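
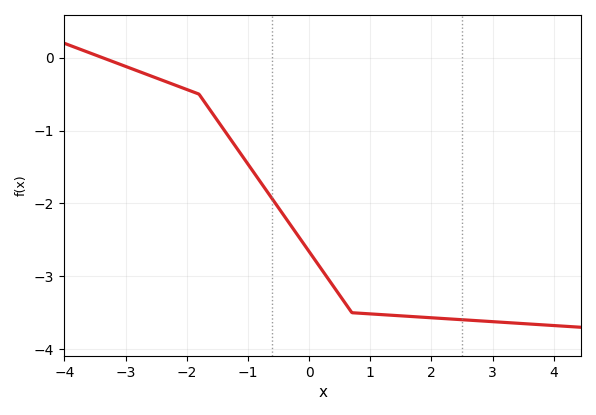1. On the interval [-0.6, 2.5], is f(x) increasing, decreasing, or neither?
decreasing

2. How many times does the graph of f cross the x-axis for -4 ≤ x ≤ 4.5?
1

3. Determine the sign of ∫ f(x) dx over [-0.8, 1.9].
negative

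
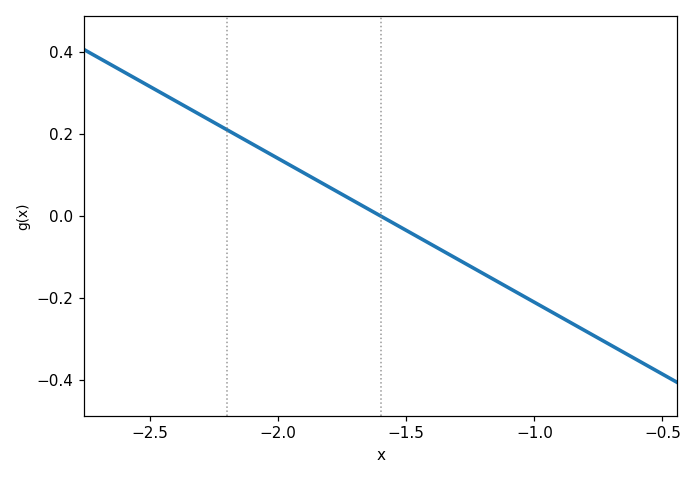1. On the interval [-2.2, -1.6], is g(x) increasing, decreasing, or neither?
decreasing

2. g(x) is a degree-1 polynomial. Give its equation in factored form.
y = -0.35(x + 1.6)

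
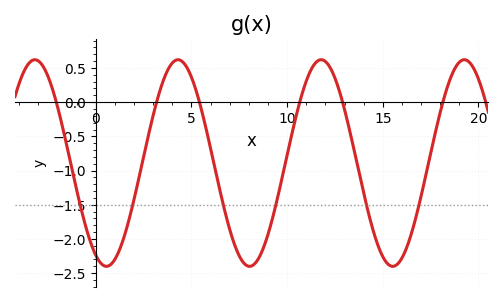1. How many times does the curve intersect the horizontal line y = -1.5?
6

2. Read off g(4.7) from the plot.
0.536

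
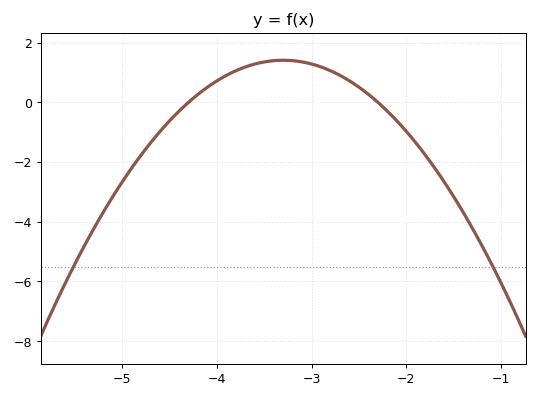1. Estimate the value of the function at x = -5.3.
-4.2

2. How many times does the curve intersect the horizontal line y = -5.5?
2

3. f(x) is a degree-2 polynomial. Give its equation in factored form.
y = -1.41(x + 4.3)(x + 2.3)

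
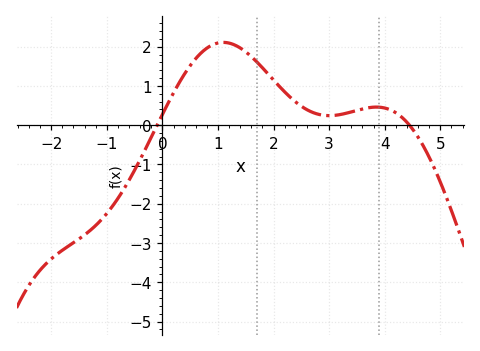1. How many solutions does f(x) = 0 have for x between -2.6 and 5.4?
2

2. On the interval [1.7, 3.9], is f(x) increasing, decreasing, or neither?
neither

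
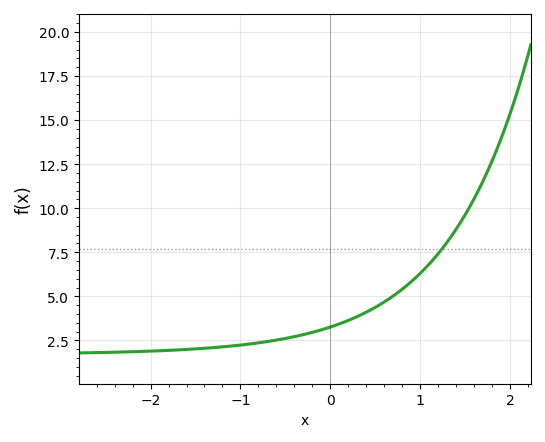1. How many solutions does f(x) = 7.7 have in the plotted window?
1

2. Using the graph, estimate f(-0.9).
2.3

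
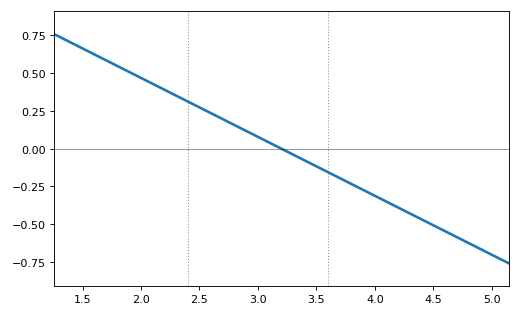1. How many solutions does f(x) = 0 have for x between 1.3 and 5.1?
1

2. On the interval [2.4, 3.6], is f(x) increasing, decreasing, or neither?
decreasing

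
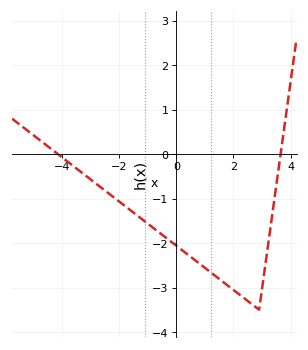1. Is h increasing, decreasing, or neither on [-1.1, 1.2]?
decreasing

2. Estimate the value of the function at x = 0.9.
-2.5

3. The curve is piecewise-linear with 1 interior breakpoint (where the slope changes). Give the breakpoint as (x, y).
(2.9, -3.5)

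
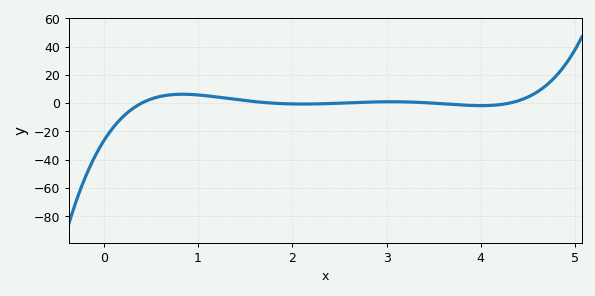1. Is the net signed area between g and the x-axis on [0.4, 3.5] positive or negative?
positive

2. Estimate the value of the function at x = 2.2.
0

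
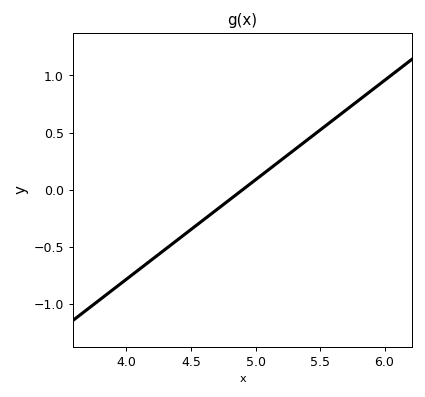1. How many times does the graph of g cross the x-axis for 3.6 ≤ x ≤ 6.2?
1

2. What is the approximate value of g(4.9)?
0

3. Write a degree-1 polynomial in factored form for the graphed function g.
y = 0.87(x - 4.9)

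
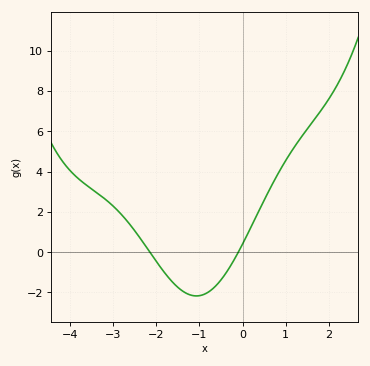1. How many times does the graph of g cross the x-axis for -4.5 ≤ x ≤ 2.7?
2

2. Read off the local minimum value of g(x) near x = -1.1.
-2.17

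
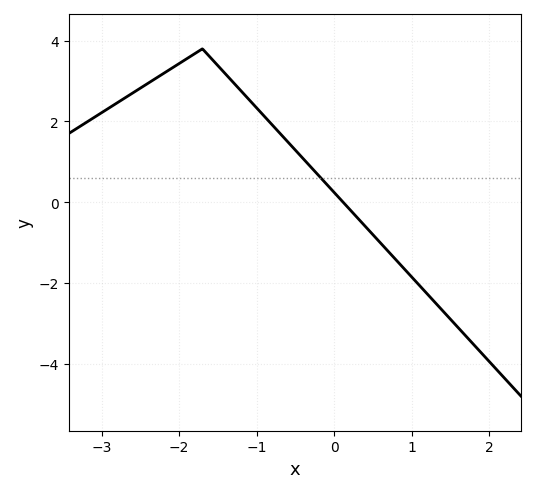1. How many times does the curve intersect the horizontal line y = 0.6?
1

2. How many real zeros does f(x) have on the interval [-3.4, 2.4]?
1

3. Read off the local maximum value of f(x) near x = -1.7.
3.8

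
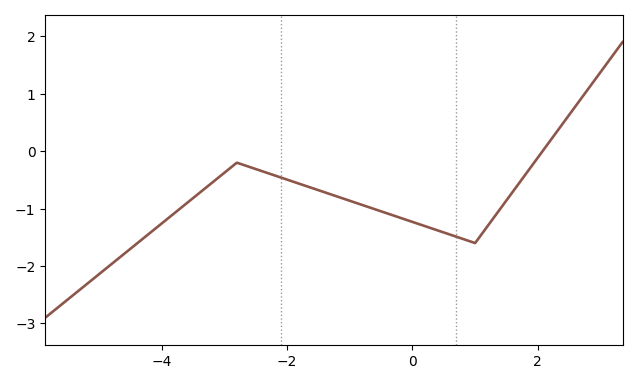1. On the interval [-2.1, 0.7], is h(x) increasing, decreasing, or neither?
decreasing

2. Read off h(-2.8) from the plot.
-0.2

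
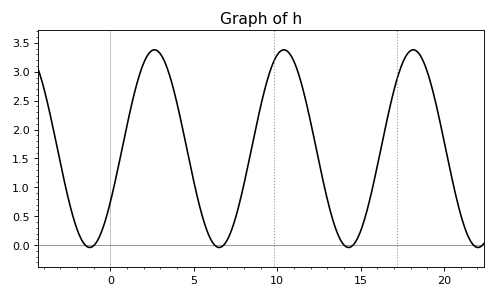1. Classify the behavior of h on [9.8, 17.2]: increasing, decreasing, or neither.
neither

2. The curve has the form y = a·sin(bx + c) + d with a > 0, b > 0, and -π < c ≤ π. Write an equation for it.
y = 1.71sin(0.81x - 0.57) + 1.67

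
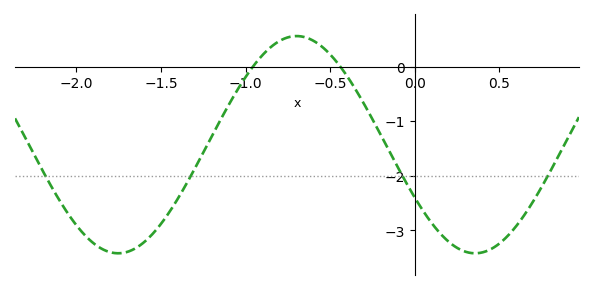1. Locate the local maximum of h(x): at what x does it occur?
-0.698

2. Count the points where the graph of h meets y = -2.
4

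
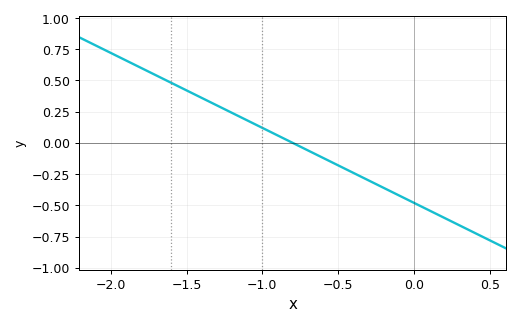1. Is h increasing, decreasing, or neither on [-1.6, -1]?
decreasing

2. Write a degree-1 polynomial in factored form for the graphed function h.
y = -0.6(x + 0.8)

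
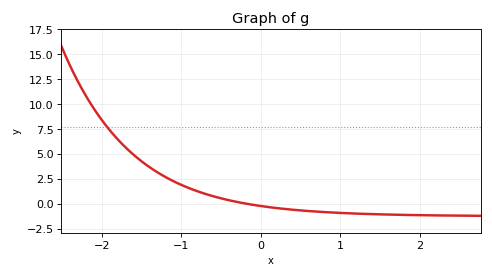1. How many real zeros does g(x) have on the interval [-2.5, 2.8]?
1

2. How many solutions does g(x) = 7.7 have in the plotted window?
1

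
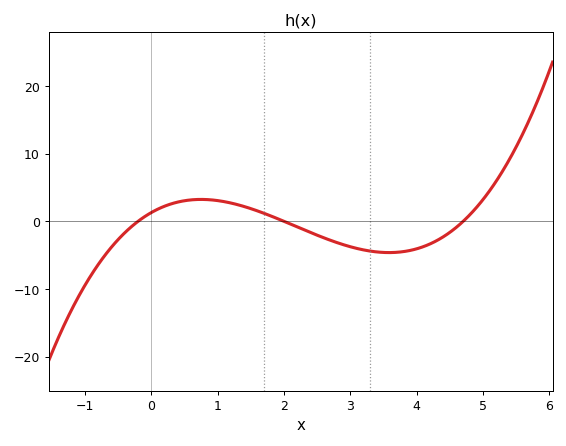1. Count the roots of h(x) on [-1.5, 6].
3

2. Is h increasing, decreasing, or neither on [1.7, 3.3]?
decreasing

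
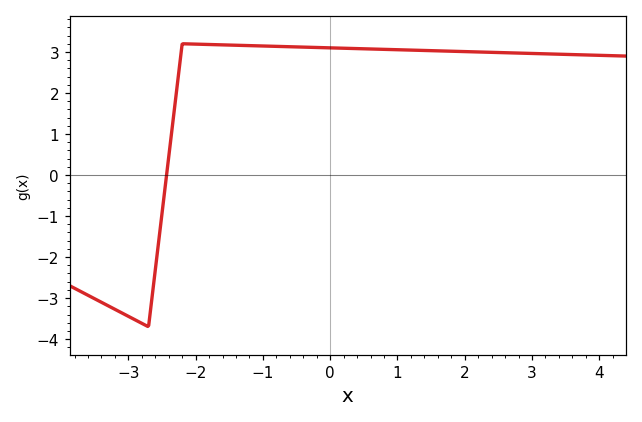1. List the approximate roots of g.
-2.4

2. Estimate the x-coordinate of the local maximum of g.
-2.2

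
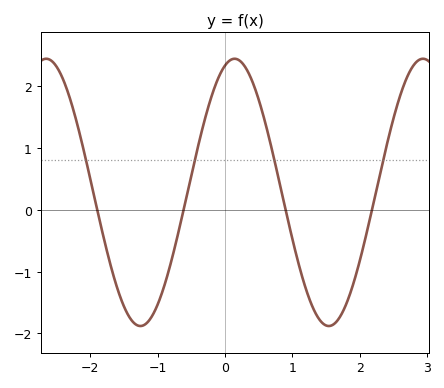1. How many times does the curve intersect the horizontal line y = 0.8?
4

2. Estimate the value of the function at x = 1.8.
-1.52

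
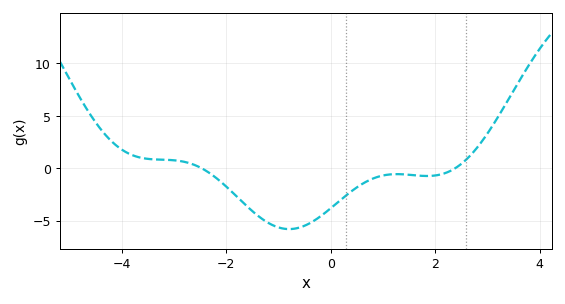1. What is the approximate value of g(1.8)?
-0.746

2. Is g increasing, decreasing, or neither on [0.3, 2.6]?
neither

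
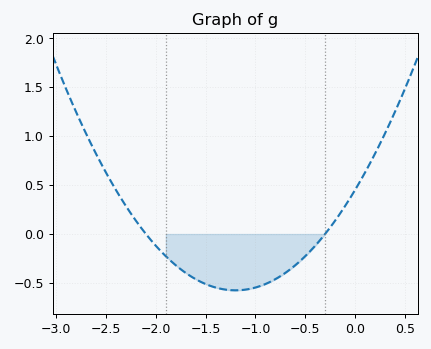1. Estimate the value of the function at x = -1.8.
-0.319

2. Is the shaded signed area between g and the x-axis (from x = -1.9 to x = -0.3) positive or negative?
negative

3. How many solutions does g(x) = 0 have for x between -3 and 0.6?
2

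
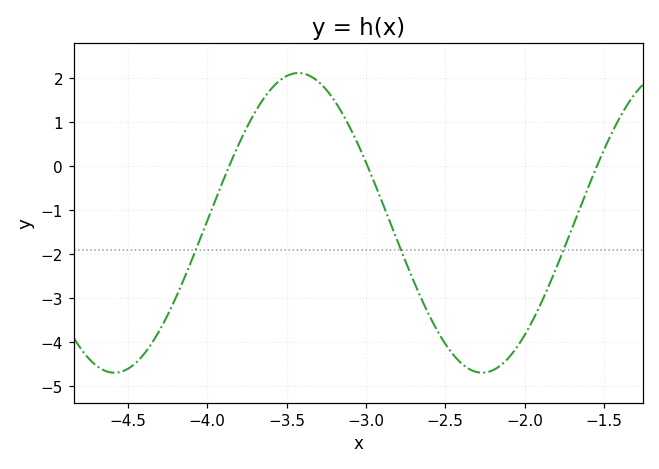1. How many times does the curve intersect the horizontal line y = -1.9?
3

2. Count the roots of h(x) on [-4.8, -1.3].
3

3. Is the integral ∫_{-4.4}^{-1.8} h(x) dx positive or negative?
negative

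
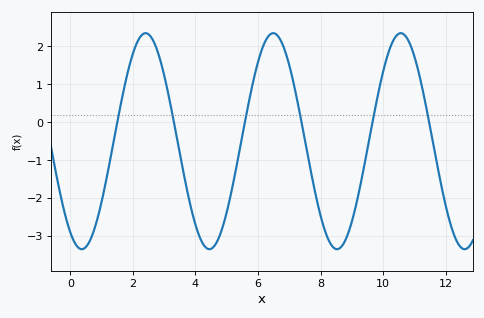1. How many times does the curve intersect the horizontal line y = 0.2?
6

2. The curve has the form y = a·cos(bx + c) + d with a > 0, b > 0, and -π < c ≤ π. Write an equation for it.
y = 2.85cos(1.54x + 2.58) - 0.5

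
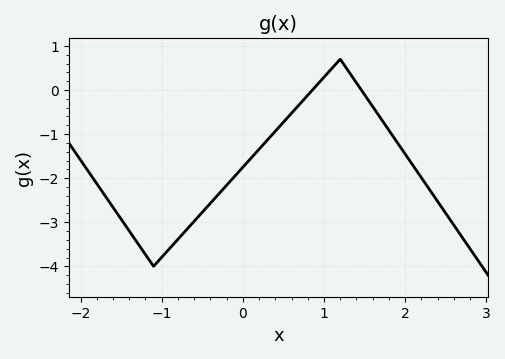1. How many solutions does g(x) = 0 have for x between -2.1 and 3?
2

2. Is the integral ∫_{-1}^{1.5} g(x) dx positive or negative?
negative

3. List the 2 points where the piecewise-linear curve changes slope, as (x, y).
(-1.1, -4); (1.2, 0.7)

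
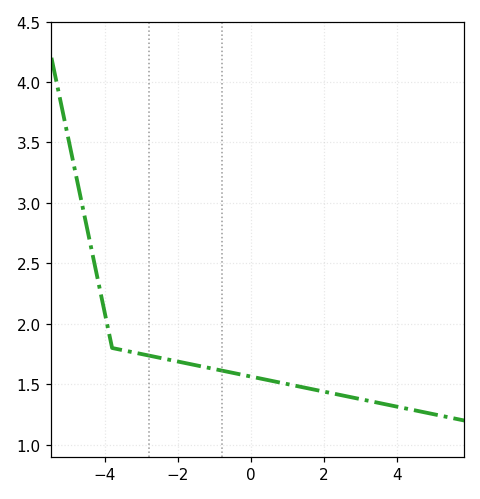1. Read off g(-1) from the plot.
1.65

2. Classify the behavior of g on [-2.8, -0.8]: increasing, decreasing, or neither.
decreasing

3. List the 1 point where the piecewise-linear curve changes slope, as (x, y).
(-3.8, 1.8)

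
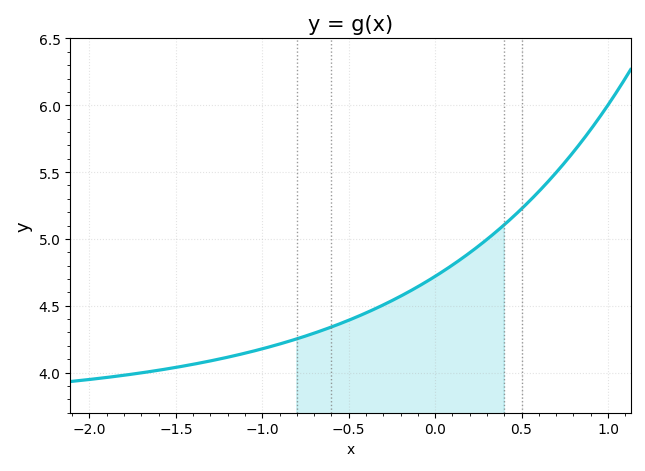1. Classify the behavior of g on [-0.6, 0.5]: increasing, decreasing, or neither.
increasing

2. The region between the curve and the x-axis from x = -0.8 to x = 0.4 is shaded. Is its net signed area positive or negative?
positive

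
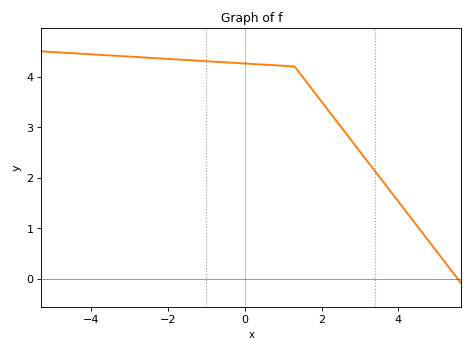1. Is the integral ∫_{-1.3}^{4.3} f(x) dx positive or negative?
positive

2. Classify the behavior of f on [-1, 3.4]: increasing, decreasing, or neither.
decreasing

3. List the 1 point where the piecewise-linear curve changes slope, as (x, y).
(1.3, 4.2)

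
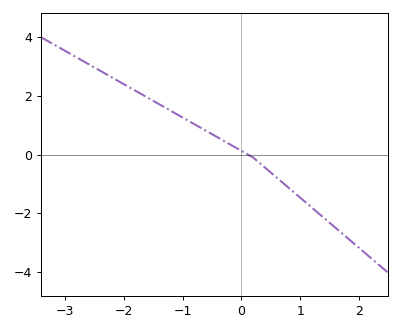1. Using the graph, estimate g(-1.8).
2.17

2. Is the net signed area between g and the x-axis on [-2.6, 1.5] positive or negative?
positive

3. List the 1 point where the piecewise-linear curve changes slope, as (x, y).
(0.2, -0.1)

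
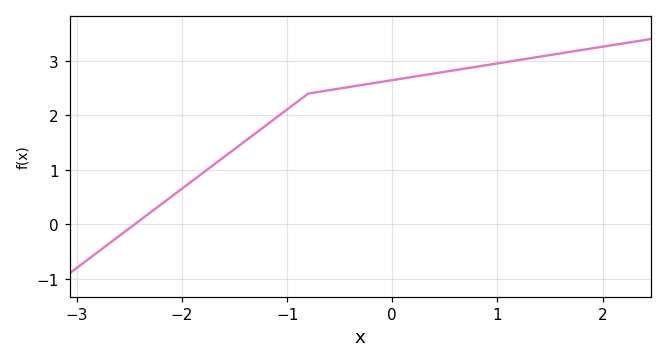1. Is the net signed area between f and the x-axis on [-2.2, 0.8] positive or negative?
positive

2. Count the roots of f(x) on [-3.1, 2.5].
1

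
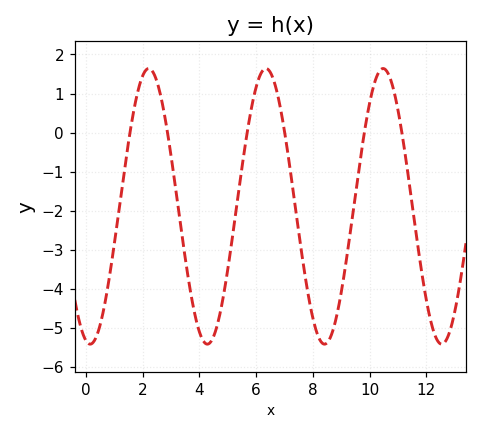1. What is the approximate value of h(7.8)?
-4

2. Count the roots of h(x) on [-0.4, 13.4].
6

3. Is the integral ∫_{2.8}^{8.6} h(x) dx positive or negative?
negative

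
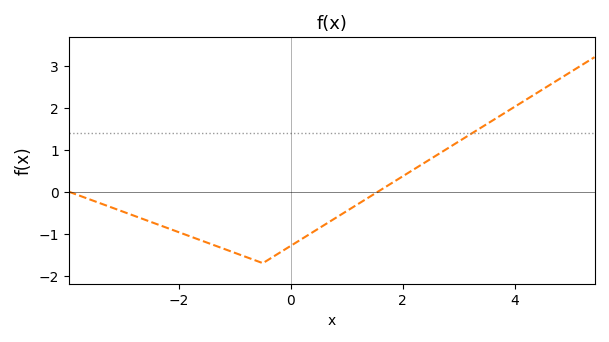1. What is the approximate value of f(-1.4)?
-1.3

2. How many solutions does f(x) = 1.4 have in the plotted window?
1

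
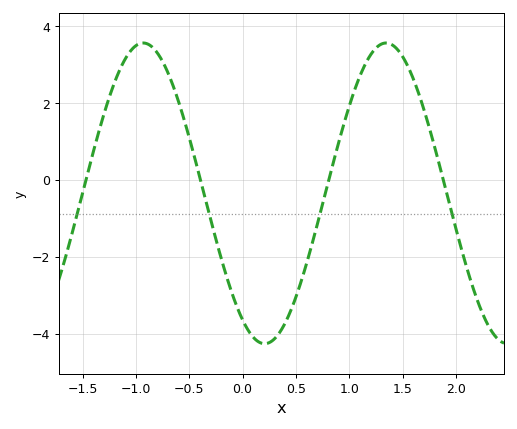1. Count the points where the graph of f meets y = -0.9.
4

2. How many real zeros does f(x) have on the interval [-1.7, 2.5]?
4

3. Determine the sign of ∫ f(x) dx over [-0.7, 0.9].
negative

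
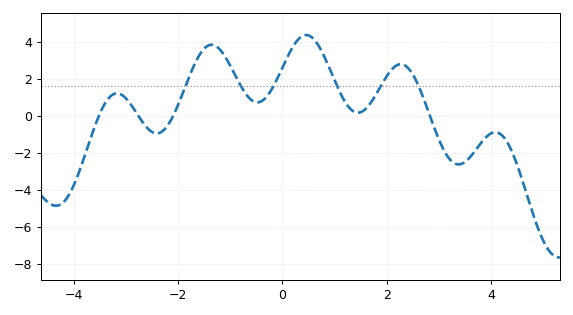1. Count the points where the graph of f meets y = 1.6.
6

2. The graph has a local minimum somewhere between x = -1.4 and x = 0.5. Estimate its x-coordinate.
-0.482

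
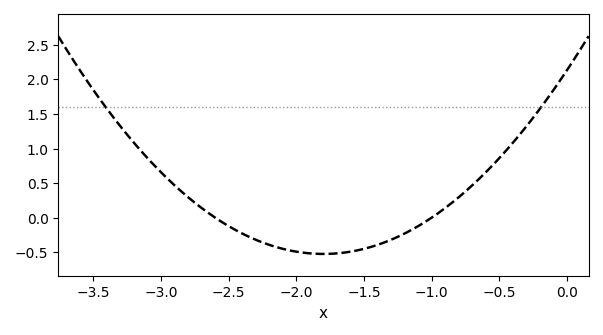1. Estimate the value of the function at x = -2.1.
-0.45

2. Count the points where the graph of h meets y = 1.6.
2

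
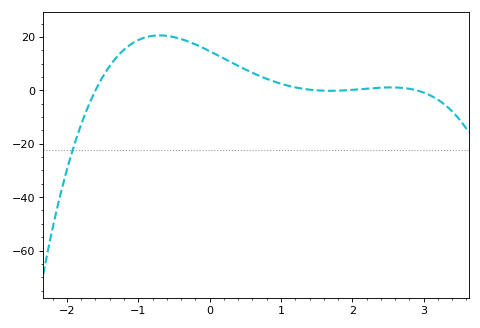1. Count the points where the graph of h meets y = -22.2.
1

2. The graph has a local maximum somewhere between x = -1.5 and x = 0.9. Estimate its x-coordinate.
-0.704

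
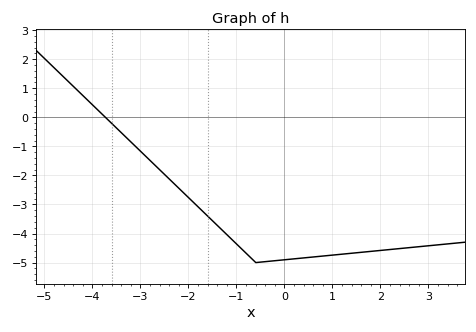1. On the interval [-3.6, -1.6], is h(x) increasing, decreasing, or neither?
decreasing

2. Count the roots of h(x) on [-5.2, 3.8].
1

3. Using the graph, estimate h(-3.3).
-0.7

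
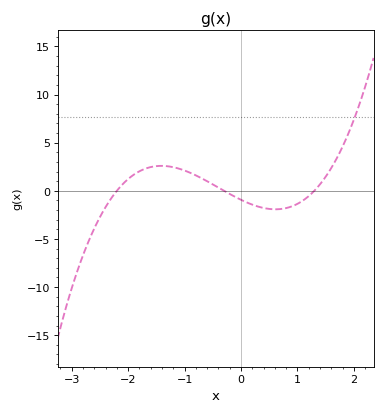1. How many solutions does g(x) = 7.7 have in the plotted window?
1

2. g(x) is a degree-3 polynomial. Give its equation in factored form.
y = 1.09(x + 2.2)(x + 0.3)(x - 1.3)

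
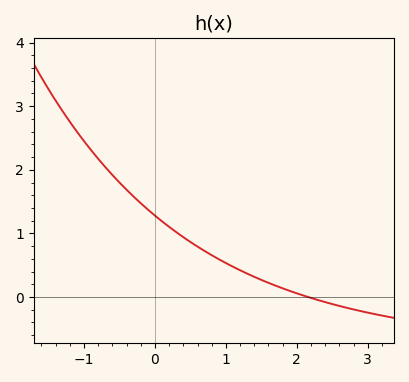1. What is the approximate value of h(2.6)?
-0.1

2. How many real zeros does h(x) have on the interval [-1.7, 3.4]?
1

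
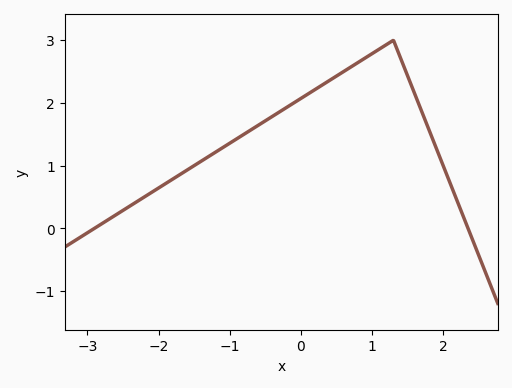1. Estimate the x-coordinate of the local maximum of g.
1.3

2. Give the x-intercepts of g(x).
-2.9, 2.3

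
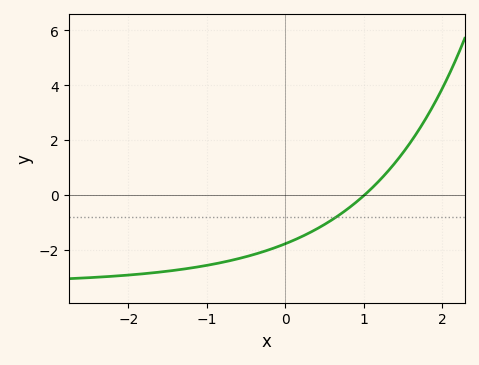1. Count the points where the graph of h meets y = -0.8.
1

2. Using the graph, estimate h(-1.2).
-2.6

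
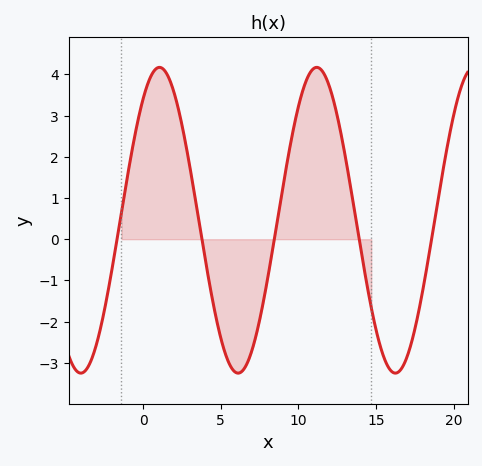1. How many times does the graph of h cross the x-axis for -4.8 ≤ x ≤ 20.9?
5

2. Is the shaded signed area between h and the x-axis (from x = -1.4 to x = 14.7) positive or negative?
positive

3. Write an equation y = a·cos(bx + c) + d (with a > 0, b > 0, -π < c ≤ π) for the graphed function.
y = 3.71cos(0.62x - 0.652) + 0.46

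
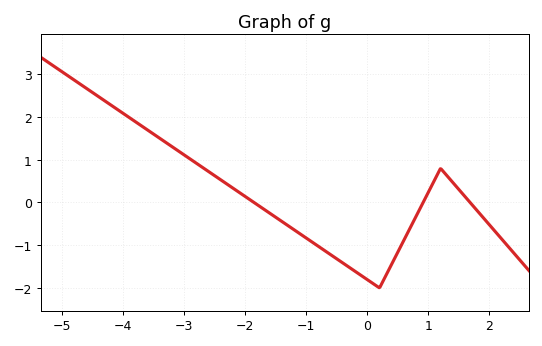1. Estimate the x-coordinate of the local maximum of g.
1.2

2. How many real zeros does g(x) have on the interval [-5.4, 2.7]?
3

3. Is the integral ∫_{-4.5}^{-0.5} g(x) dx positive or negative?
positive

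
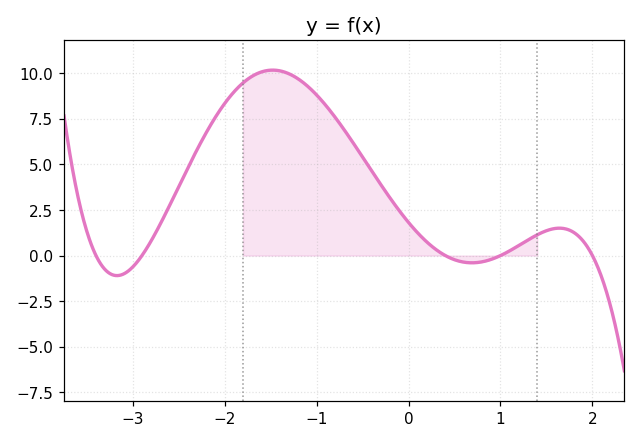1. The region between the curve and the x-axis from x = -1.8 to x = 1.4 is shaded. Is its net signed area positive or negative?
positive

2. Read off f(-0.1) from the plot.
2.4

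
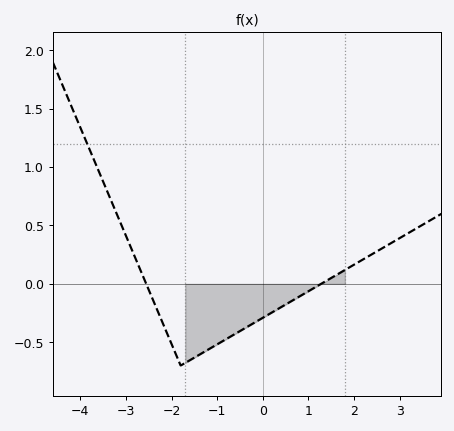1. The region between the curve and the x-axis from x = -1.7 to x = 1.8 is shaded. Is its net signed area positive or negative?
negative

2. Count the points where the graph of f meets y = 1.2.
1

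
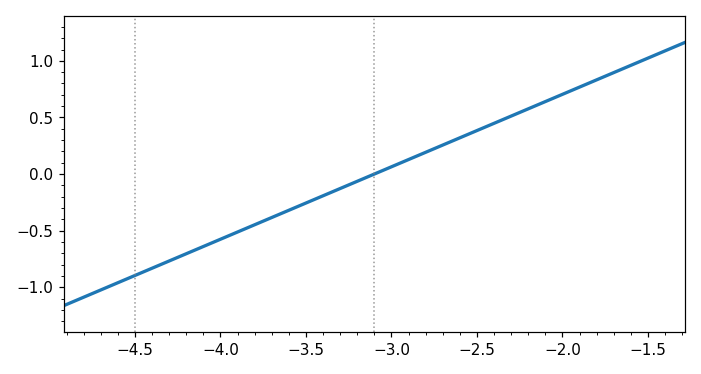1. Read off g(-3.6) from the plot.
-0.32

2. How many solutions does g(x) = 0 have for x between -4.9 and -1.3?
1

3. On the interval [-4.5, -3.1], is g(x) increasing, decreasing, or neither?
increasing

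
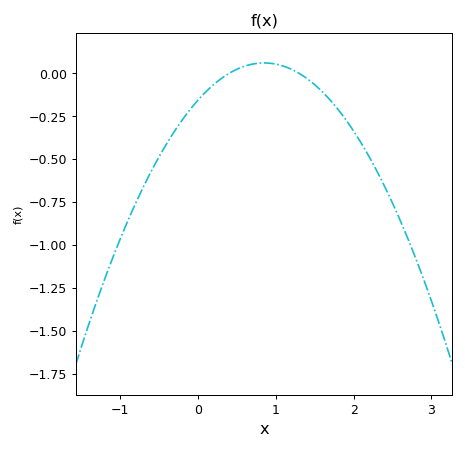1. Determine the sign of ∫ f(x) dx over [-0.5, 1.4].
negative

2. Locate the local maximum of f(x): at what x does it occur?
0.8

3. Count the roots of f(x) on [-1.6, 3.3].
2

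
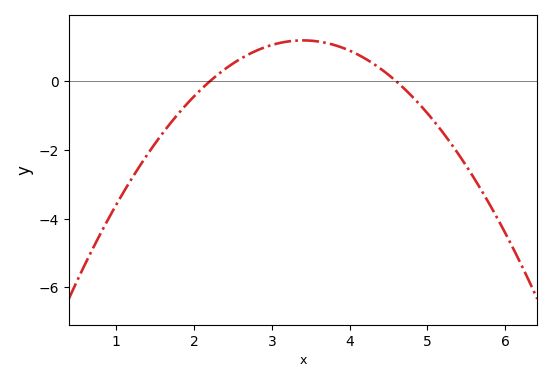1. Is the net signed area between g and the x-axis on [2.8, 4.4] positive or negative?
positive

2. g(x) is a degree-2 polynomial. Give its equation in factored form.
y = -0.83(x - 2.2)(x - 4.6)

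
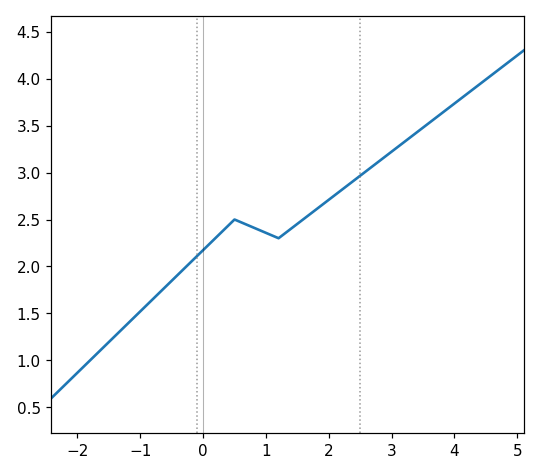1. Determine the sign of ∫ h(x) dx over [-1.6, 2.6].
positive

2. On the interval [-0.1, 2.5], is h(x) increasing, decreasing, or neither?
neither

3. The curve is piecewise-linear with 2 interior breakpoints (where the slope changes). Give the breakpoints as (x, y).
(0.5, 2.5); (1.2, 2.3)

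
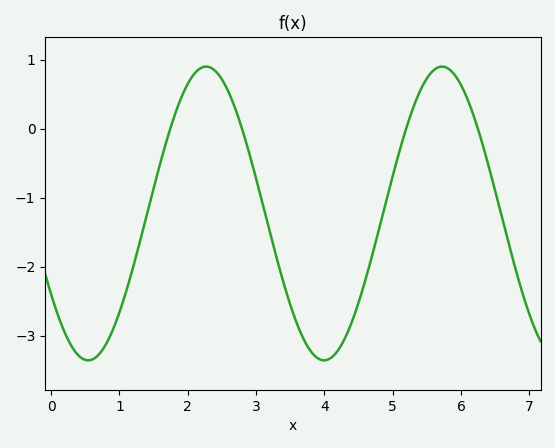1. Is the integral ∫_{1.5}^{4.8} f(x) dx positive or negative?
negative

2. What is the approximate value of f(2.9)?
-0.354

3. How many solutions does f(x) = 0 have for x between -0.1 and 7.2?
4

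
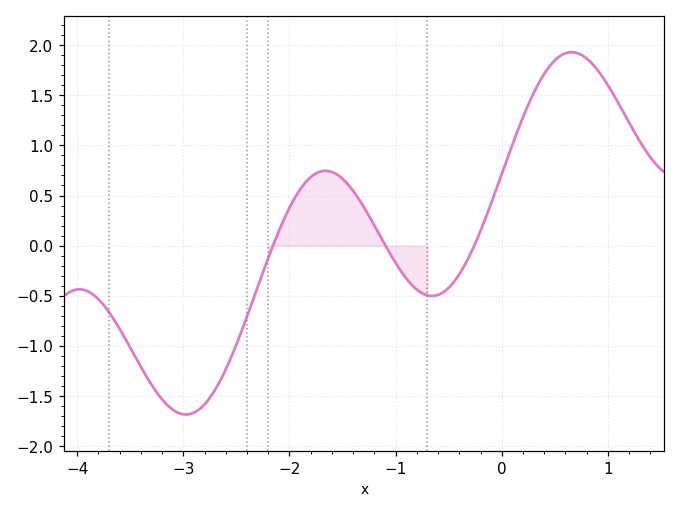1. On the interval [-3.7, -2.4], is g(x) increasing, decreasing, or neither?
neither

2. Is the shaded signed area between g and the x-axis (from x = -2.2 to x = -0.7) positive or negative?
positive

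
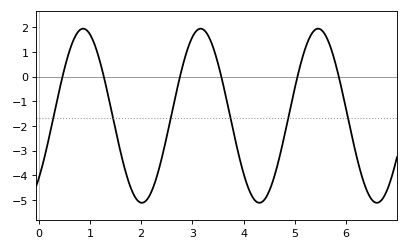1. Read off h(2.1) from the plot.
-5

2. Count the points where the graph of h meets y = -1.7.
6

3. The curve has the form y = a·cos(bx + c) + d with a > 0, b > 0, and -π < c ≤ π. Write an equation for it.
y = 3.53cos(2.7x - 2.4) - 1.59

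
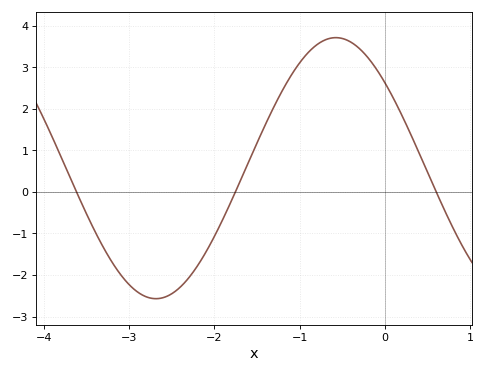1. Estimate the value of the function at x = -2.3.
-2.06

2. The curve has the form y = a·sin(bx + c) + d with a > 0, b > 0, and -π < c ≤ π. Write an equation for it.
y = 3.14sin(1.49x + 2.43) + 0.57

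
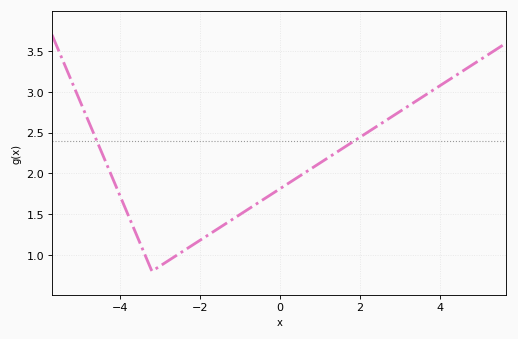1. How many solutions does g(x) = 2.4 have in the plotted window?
2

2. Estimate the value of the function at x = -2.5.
1.02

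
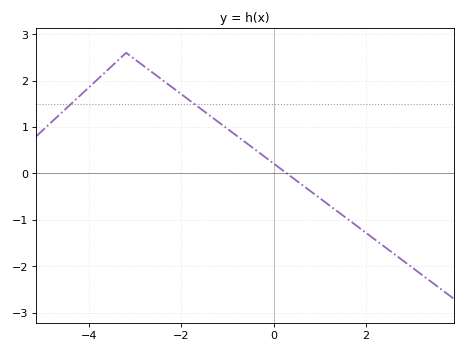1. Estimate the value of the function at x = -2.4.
2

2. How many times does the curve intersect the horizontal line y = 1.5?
2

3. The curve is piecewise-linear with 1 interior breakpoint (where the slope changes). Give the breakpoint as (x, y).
(-3.2, 2.6)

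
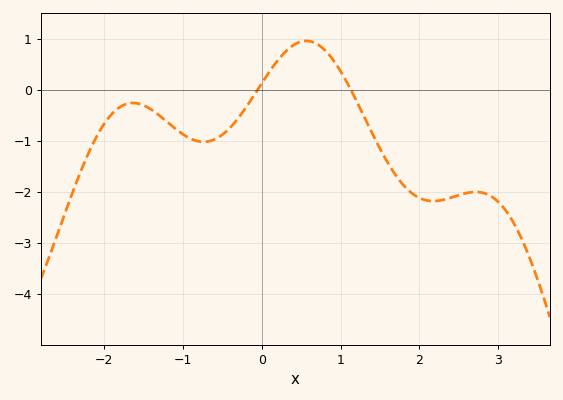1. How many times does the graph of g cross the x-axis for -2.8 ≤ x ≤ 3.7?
2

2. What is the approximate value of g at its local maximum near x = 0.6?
0.964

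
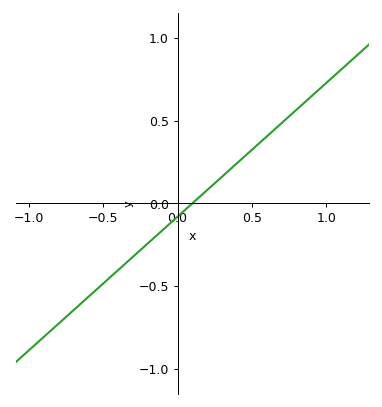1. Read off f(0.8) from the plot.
0.567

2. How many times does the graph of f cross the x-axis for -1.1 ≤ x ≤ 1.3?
1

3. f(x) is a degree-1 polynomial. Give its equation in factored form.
y = 0.81(x - 0.1)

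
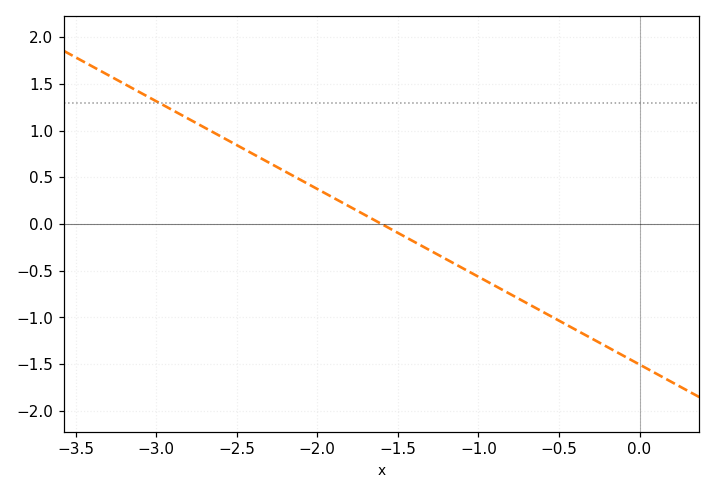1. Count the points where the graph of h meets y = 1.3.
1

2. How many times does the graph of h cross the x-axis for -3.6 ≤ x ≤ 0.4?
1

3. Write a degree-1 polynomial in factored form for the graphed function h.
y = -0.94(x + 1.6)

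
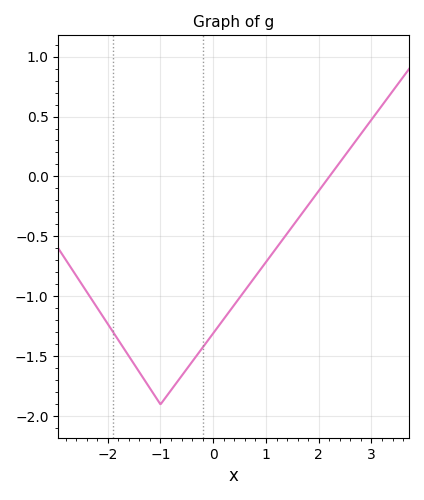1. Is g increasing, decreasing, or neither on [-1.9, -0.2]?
neither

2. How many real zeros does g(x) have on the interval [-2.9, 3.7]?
1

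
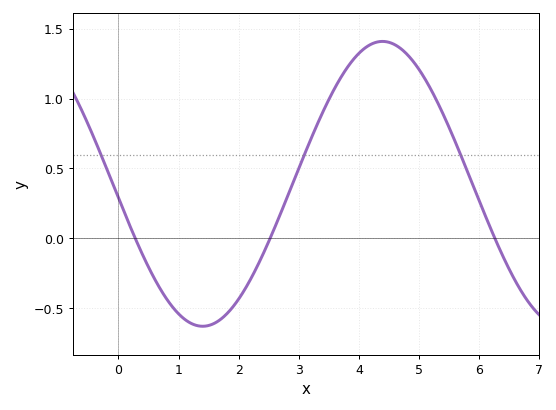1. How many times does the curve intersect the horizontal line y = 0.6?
3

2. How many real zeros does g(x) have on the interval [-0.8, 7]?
3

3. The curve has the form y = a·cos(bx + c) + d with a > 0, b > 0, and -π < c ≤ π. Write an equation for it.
y = 1.02cos(1.1x + 1.7) + 0.39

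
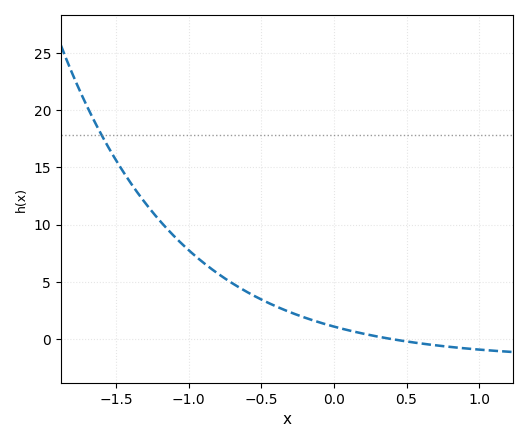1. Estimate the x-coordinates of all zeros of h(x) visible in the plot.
0.396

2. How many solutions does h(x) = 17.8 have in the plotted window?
1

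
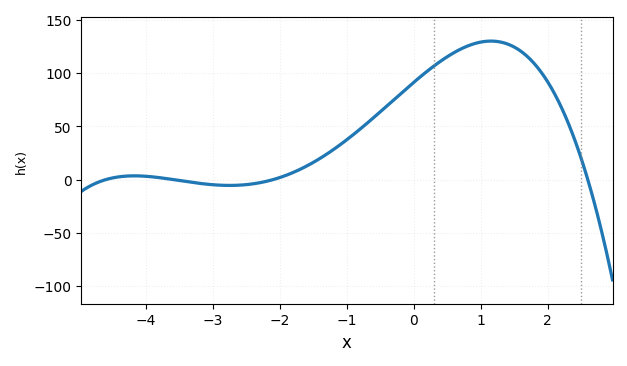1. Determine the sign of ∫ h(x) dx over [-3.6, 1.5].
positive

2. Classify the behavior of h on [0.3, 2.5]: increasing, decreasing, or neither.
neither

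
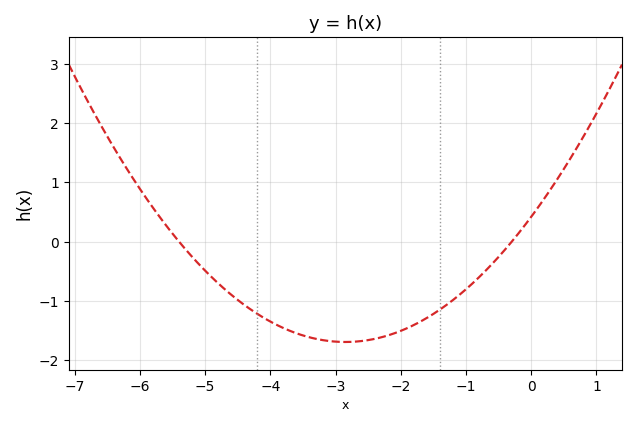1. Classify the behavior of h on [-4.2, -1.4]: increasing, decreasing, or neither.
neither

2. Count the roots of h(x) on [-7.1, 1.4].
2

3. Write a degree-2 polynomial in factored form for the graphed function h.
y = 0.26(x + 5.4)(x + 0.3)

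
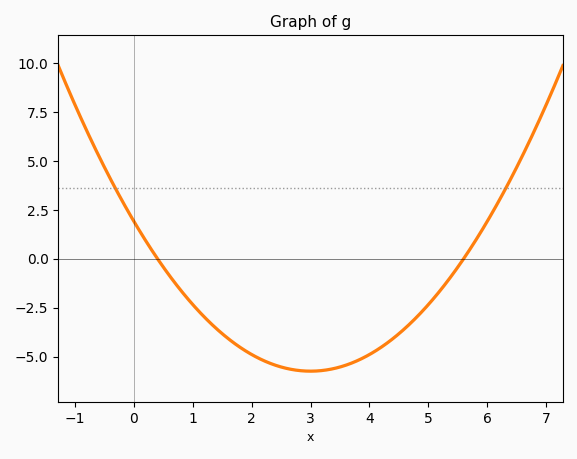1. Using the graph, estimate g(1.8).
-4.6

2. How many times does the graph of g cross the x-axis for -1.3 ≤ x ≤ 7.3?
2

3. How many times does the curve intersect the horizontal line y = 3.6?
2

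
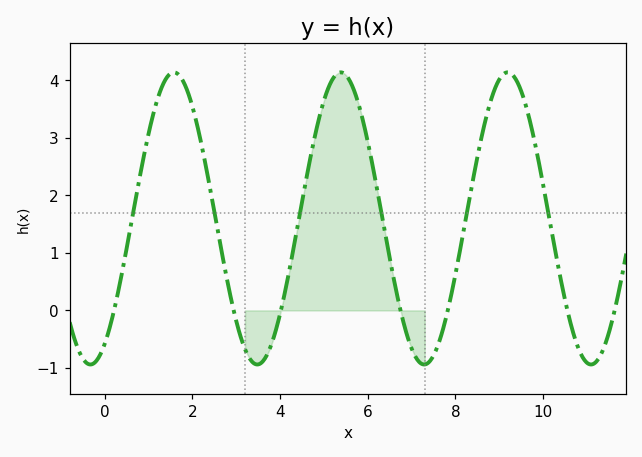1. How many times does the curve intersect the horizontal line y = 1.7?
6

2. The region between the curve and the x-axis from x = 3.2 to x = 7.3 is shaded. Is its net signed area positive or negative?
positive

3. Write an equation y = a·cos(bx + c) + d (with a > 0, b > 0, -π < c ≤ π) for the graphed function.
y = 2.54cos(1.65x - 2.6) + 1.6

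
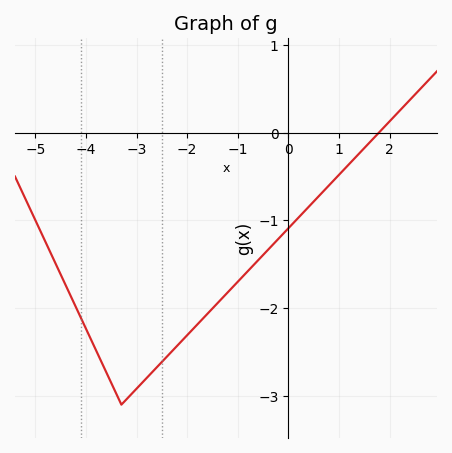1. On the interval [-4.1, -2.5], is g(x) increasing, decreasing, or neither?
neither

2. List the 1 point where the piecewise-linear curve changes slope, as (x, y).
(-3.3, -3.1)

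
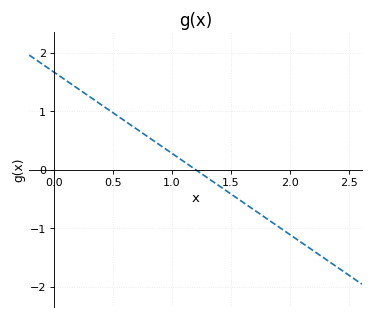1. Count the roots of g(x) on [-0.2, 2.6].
1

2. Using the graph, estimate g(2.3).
-1.5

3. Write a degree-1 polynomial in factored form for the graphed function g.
y = -1.39(x - 1.2)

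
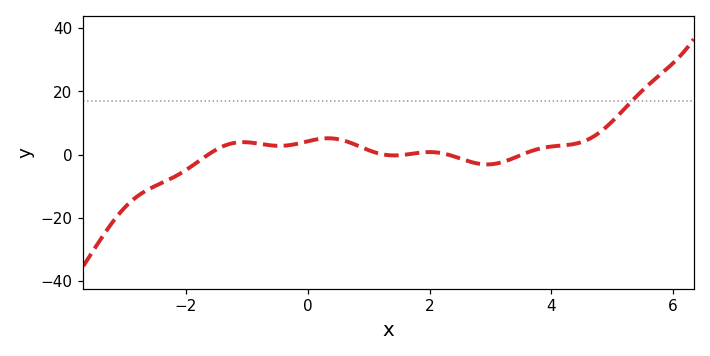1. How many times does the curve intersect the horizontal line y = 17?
1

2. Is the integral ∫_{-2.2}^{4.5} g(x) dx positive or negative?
positive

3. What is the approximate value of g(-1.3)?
3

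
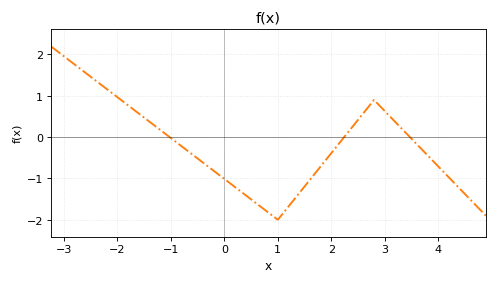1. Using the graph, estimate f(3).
0.632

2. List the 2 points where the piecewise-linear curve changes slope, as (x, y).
(1, -2); (2.8, 0.9)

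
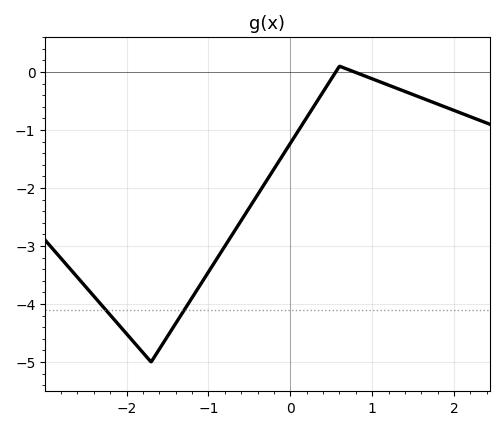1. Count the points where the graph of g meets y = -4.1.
2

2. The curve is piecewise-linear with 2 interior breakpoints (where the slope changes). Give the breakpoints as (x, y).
(-1.7, -5); (0.6, 0.1)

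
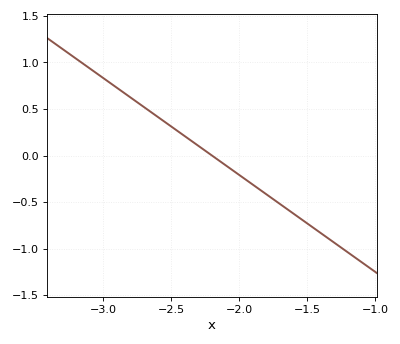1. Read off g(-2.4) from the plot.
0.2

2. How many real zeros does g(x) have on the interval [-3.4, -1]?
1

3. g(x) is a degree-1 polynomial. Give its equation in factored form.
y = -1.04(x + 2.2)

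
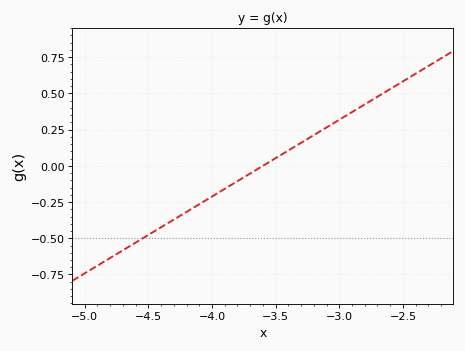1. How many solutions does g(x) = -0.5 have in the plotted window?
1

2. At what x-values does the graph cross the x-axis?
-3.6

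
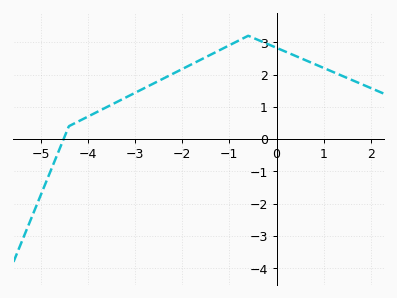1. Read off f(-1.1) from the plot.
2.8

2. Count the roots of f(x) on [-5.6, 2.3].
1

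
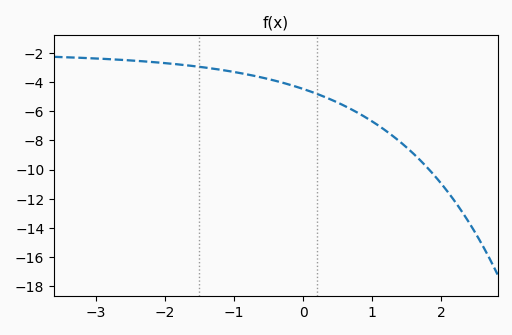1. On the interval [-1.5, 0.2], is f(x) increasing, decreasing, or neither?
decreasing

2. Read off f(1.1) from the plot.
-7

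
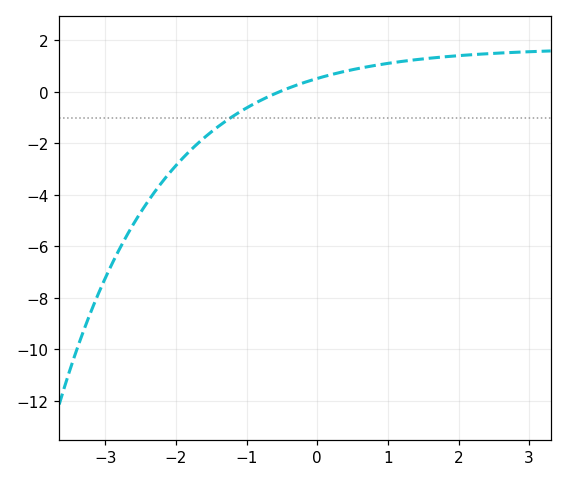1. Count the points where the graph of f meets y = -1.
1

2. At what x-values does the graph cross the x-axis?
-0.537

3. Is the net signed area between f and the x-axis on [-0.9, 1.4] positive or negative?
positive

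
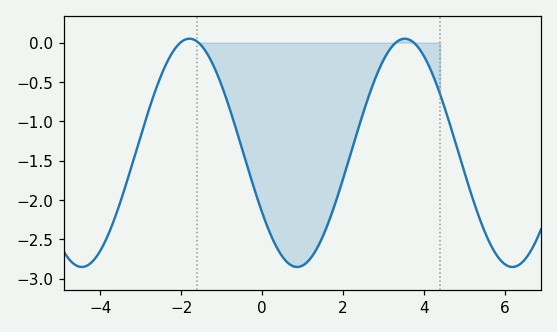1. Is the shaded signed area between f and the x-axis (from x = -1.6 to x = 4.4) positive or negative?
negative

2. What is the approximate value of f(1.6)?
-2.35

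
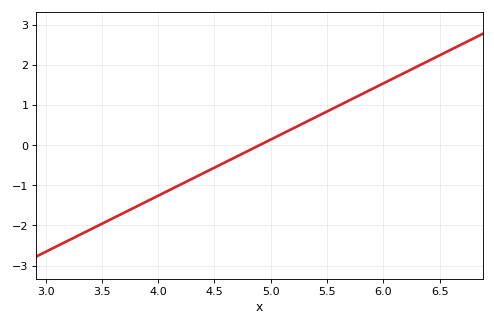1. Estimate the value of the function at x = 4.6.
-0.4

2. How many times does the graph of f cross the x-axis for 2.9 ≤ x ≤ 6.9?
1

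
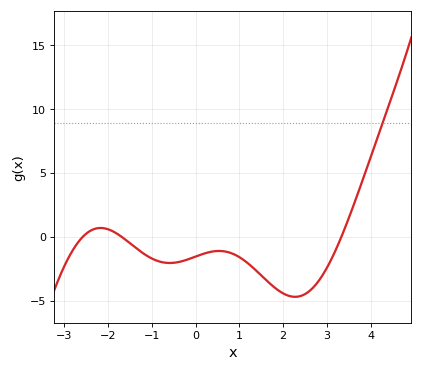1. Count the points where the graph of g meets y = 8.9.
1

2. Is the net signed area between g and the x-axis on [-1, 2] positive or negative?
negative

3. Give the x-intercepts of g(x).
-2.6, -1.6, 3.4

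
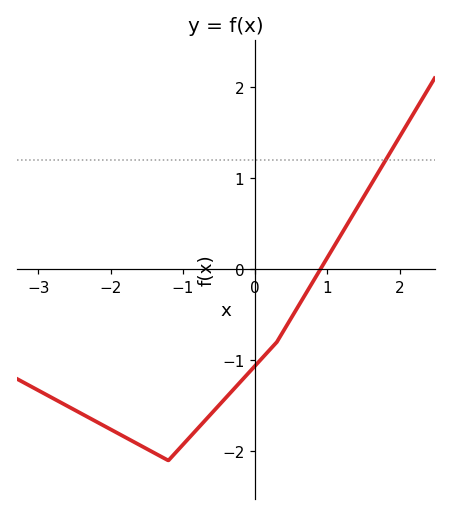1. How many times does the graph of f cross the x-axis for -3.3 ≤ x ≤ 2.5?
1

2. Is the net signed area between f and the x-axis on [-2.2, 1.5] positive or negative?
negative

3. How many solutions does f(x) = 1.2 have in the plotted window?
1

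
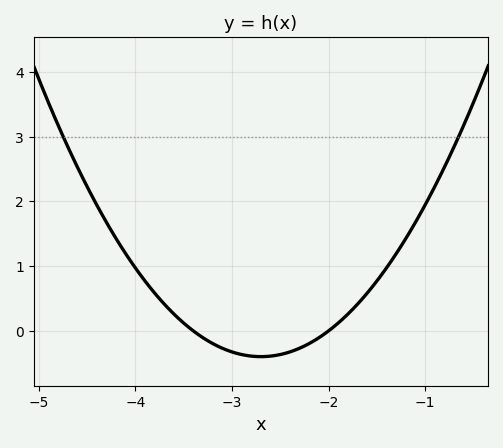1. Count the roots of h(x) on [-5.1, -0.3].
2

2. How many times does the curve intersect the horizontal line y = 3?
2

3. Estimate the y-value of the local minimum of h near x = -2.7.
-0.397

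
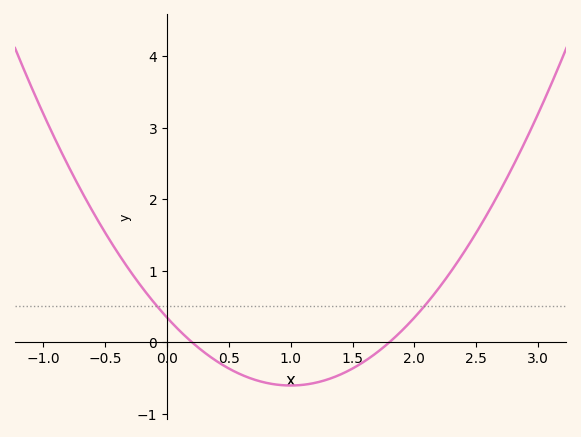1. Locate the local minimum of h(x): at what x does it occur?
1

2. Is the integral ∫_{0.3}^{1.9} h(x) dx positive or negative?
negative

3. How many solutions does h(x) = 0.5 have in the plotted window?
2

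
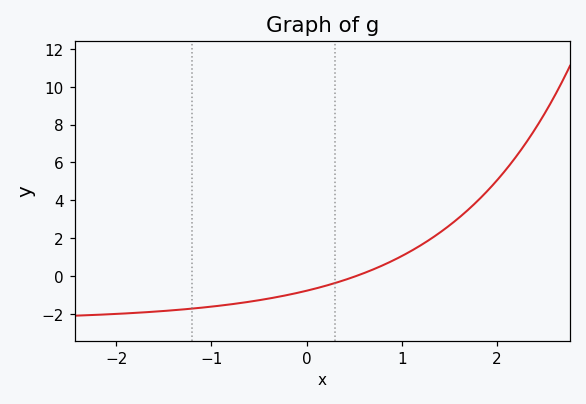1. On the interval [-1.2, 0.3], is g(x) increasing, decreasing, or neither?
increasing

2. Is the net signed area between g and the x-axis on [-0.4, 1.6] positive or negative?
positive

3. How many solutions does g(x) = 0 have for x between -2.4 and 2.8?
1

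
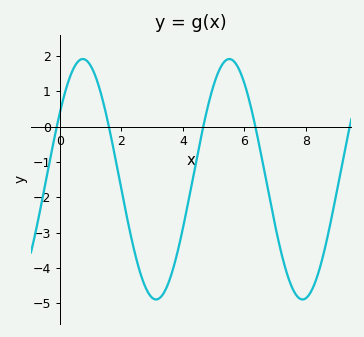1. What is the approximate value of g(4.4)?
-1.1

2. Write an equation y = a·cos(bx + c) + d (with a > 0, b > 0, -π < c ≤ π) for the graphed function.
y = 3.4cos(1.3x - 0.99) - 1.49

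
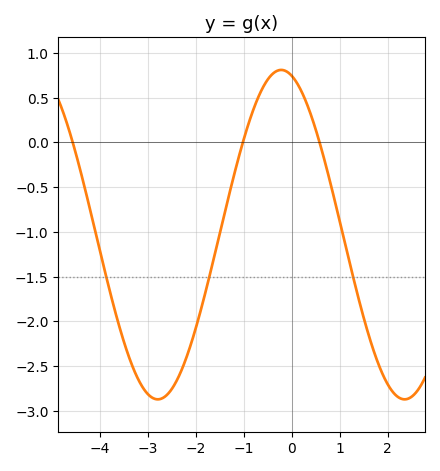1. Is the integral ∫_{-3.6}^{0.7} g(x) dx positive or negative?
negative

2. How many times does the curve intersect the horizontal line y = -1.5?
3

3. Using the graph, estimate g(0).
0.75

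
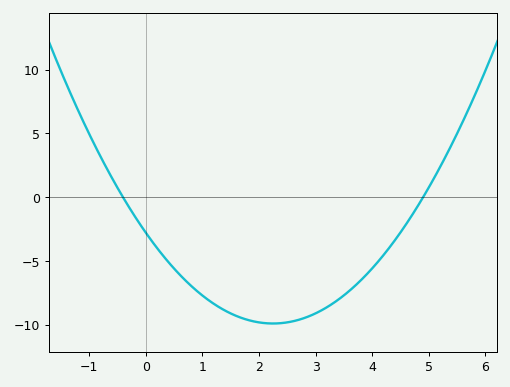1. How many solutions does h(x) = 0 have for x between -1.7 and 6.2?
2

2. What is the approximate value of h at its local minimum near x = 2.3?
-10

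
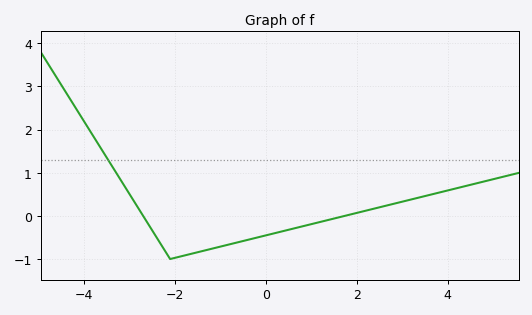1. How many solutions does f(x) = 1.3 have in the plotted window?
1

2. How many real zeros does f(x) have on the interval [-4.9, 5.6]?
2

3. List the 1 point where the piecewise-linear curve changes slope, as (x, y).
(-2.1, -1)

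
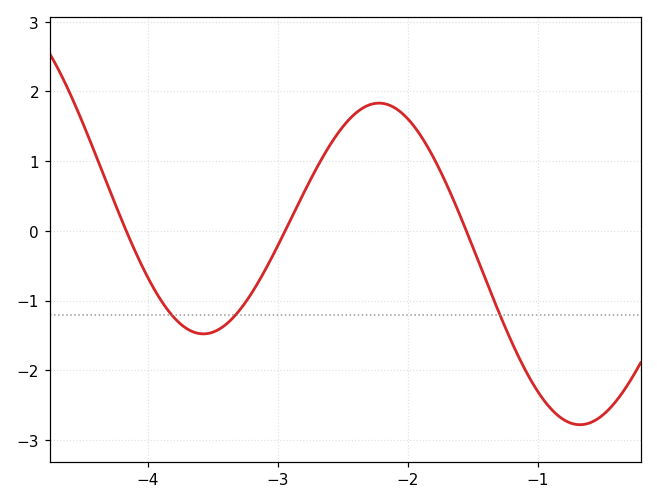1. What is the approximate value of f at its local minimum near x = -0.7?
-2.78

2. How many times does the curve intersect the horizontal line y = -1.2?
3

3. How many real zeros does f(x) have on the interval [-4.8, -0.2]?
3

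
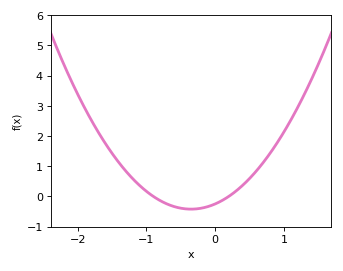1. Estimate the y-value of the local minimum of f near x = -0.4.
-0.423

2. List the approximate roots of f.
-0.9, 0.2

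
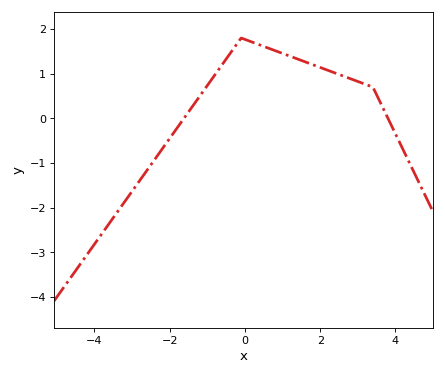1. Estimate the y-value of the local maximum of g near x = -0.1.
1.8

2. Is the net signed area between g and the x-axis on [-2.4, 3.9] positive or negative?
positive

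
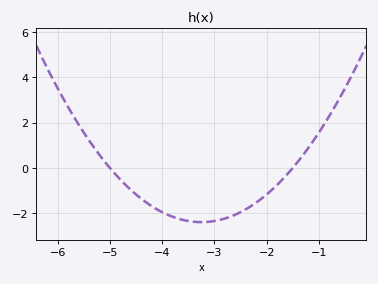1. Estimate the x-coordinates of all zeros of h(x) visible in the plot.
-5, -1.5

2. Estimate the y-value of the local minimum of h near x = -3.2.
-2.39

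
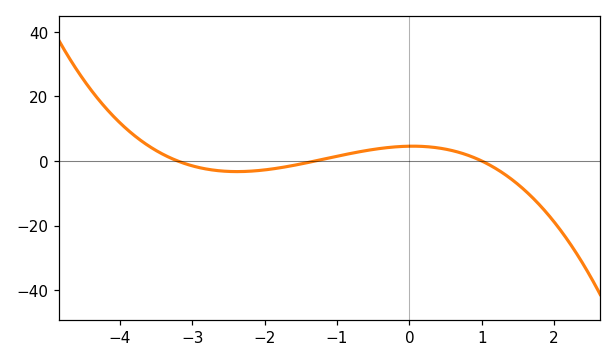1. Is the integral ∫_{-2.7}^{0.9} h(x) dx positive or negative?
positive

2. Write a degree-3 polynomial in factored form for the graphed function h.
y = -1.1(x + 3.2)(x + 1.3)(x - 1)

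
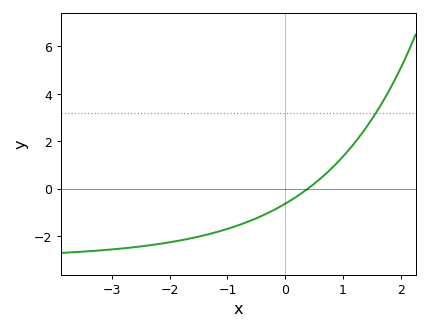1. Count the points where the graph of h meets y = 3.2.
1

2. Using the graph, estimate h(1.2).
2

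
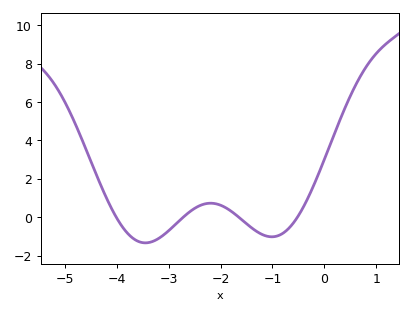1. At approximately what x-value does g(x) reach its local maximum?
-2.2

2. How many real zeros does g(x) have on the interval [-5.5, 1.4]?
4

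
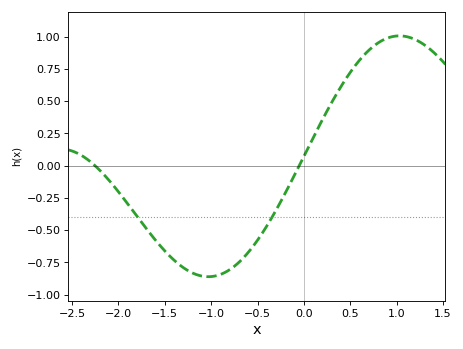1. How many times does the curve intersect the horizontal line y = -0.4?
2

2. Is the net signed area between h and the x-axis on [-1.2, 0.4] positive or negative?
negative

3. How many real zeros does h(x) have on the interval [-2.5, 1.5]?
2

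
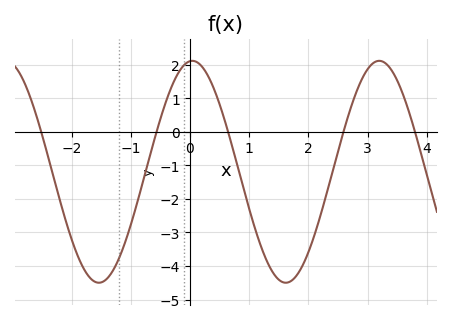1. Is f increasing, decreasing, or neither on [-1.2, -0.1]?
increasing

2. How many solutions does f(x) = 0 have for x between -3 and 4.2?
5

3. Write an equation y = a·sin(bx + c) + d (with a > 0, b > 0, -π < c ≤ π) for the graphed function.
y = 3.31sin(2x + 1.5) - 1.19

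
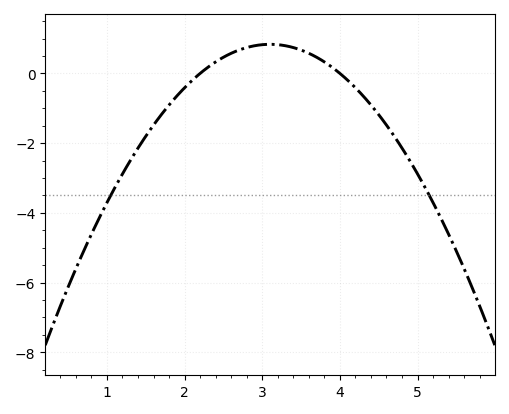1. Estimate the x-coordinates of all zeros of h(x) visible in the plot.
2.2, 4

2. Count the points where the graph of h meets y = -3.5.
2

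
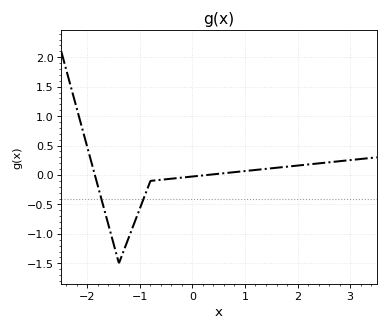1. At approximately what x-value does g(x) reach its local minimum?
-1.4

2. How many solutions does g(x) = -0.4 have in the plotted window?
2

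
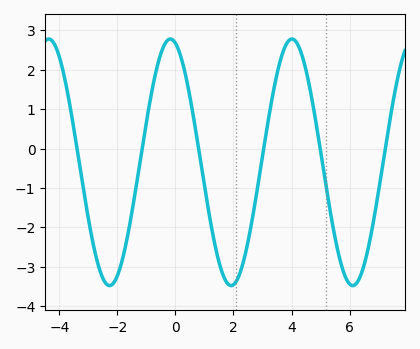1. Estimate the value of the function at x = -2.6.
-3.1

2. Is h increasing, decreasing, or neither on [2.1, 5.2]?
neither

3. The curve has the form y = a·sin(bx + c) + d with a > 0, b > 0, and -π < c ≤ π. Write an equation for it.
y = 3.13sin(1.5x + 1.83) - 0.35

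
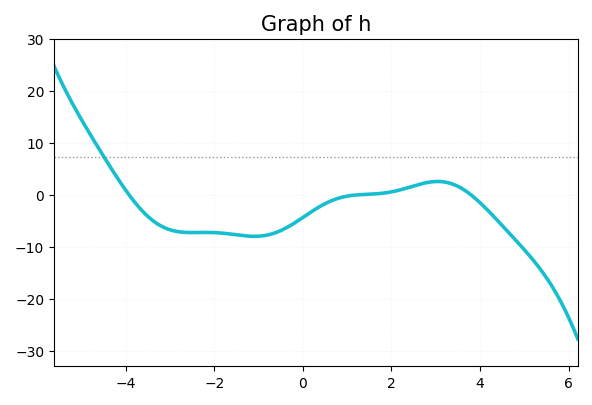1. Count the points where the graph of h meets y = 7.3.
1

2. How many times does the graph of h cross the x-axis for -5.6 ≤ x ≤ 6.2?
3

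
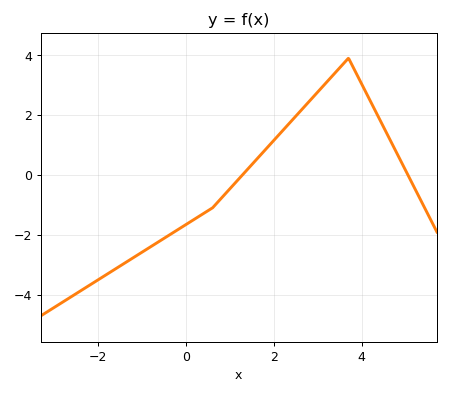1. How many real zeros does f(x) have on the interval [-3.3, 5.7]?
2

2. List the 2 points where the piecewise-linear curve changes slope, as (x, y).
(0.6, -1.1); (3.7, 3.9)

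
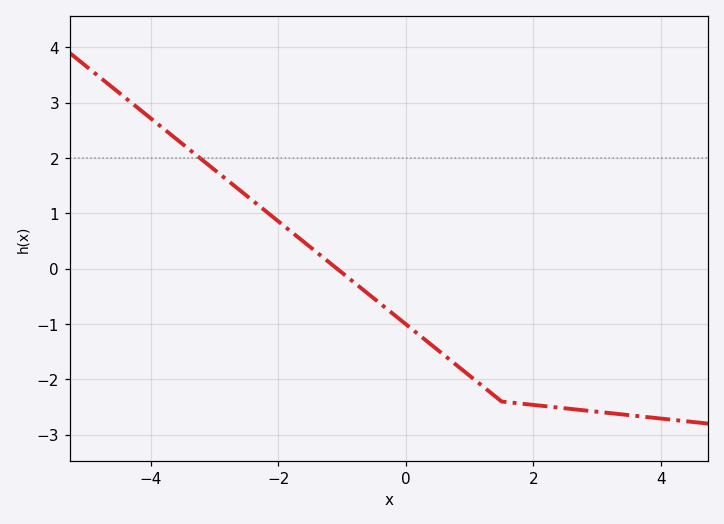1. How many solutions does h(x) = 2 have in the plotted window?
1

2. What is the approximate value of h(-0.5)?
-0.5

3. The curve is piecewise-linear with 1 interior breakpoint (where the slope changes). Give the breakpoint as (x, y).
(1.5, -2.4)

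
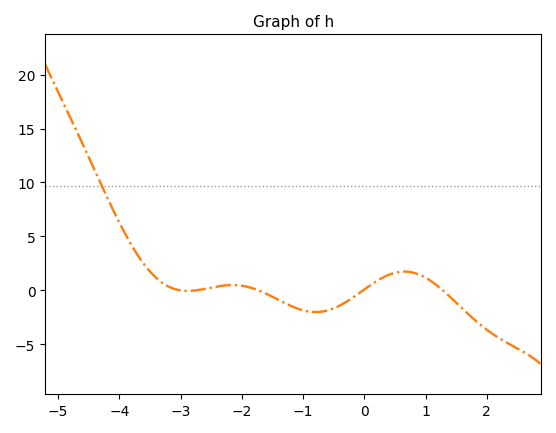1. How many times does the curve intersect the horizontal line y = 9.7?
1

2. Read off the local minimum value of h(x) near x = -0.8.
-2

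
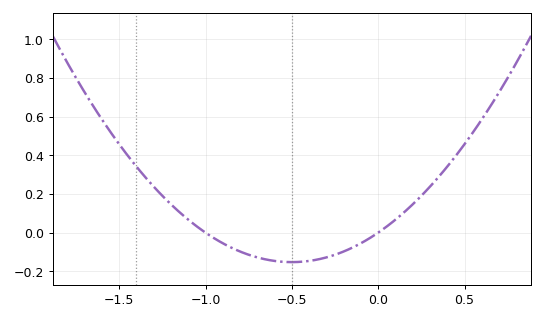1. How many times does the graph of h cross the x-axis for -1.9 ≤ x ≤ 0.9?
2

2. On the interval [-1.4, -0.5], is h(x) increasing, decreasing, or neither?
decreasing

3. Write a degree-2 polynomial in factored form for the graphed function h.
y = 0.61(x + 1)(x - 0)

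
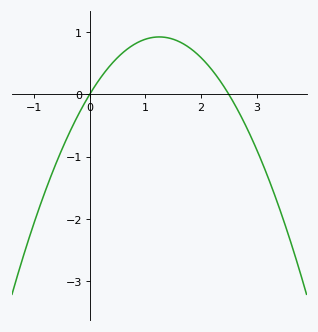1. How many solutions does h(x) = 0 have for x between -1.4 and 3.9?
2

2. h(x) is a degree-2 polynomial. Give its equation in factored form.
y = -0.59(x - 0)(x - 2.5)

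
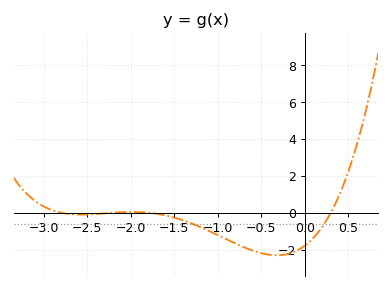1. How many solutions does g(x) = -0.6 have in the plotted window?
2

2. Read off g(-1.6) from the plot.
-0.2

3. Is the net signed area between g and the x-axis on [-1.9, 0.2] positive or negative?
negative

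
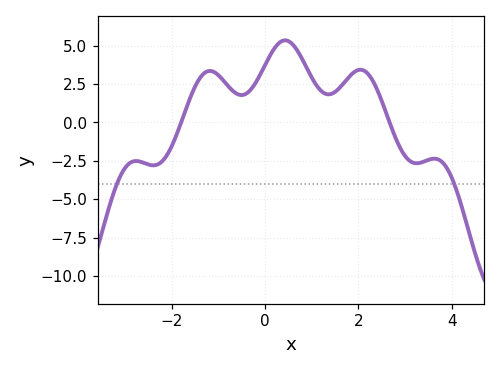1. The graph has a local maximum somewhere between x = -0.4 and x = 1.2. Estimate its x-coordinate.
0.4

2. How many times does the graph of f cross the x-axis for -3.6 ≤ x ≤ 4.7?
2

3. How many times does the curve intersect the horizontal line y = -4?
2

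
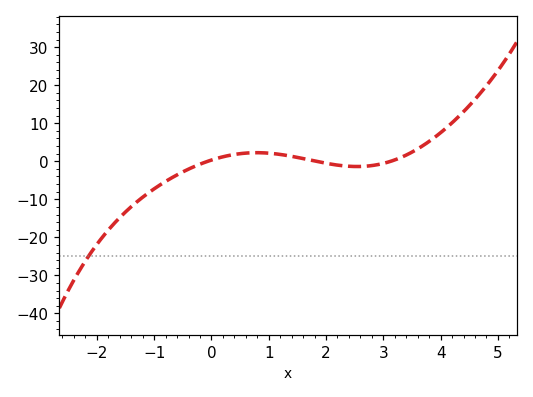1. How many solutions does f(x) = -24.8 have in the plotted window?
1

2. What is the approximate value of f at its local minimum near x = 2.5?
-1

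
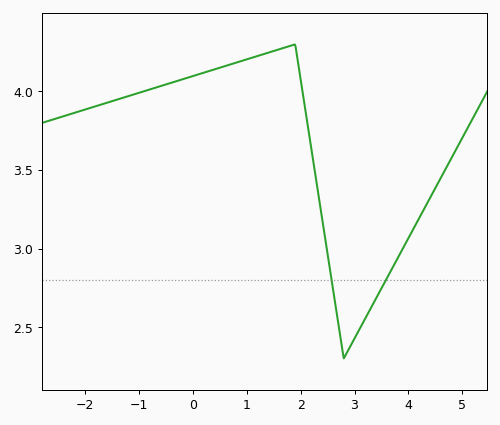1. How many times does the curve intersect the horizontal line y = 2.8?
2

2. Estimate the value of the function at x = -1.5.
3.95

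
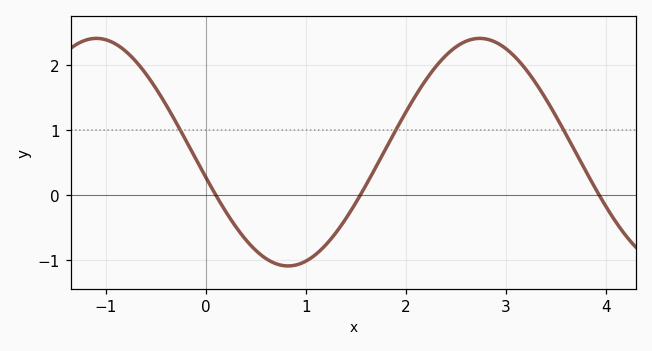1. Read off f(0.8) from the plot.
-1.09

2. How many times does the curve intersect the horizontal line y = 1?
3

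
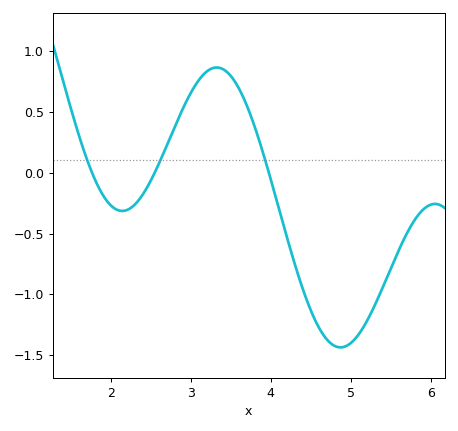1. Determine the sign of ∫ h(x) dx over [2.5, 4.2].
positive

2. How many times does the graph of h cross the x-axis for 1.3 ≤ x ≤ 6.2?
3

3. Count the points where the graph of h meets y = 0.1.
3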